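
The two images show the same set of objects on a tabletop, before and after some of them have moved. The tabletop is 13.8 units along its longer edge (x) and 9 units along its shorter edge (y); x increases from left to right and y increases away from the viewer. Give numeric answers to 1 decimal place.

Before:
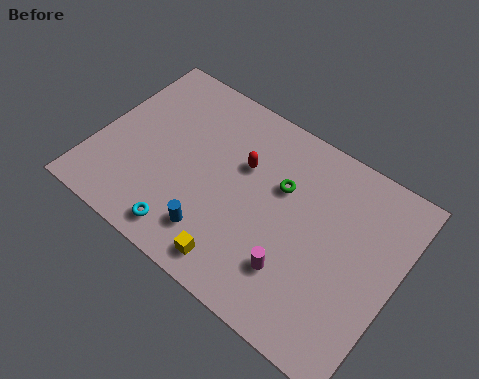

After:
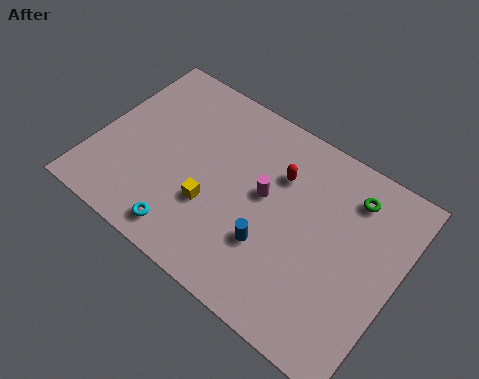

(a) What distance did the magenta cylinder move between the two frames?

3.2

From (9.6, 2.4) to (7.7, 5.0), the magenta cylinder covered √(1.9² + 2.6²) ≈ 3.2 units.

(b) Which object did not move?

the cyan torus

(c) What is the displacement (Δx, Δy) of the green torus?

(3.0, 1.4)

From the two frames, the green torus sits at roughly (8.3, 5.8) before and (11.3, 7.2) after.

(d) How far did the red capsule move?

1.7

The red capsule moved from about (6.5, 5.8) to (8.1, 6.3), a distance of √(1.6² + 0.5²) ≈ 1.7.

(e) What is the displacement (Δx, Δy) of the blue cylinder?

(2.4, 1.0)

The blue cylinder was at about (6.0, 1.9) and moved to about (8.4, 2.9).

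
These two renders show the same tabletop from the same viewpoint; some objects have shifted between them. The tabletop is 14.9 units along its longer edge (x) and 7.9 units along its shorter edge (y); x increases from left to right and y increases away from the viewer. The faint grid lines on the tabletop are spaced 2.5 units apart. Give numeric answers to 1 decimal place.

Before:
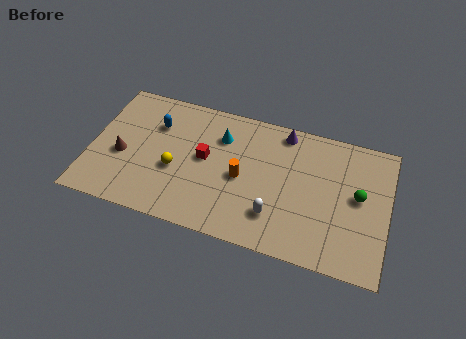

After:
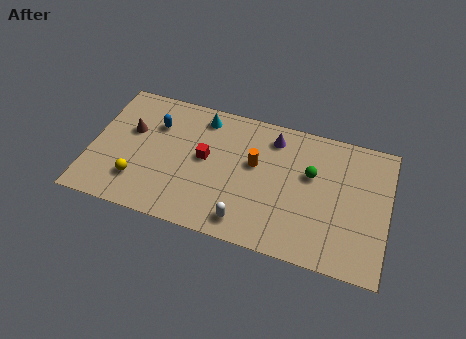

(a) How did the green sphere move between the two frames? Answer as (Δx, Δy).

(-2.4, 0.6)

The green sphere was at about (13.4, 4.3) and moved to about (11.0, 4.9).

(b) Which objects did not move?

the red cube and the blue capsule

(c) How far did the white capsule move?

1.6

The white capsule was near (9.4, 2.0) before and (8.0, 1.2) after, so it travelled √(1.4² + 0.8²) ≈ 1.6 units.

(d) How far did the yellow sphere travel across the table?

2.2

From (4.3, 3.2) to (2.5, 2.0), the yellow sphere covered √(1.8² + 1.2²) ≈ 2.2 units.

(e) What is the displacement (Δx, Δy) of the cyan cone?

(-1.0, 0.9)

The cyan cone started near (6.4, 5.8) and ended near (5.4, 6.7).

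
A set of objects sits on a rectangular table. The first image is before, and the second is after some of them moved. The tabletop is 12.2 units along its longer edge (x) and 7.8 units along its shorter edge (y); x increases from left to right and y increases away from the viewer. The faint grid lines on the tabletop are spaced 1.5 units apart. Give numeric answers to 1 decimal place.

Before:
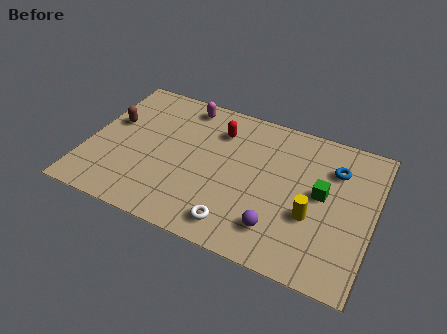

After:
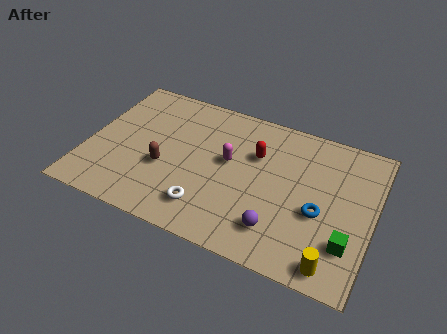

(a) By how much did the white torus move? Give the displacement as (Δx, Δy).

(-1.3, 0.4)

The white torus was at about (6.7, 1.2) and moved to about (5.4, 1.6).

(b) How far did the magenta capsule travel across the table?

3.3

The magenta capsule was near (3.8, 6.8) before and (6.0, 4.4) after, so it travelled √(2.2² + 2.4²) ≈ 3.3 units.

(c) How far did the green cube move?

2.5

From (10.0, 4.2) to (11.3, 2.1), the green cube covered √(1.3² + 2.1²) ≈ 2.5 units.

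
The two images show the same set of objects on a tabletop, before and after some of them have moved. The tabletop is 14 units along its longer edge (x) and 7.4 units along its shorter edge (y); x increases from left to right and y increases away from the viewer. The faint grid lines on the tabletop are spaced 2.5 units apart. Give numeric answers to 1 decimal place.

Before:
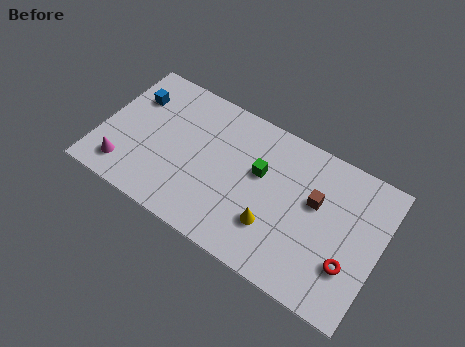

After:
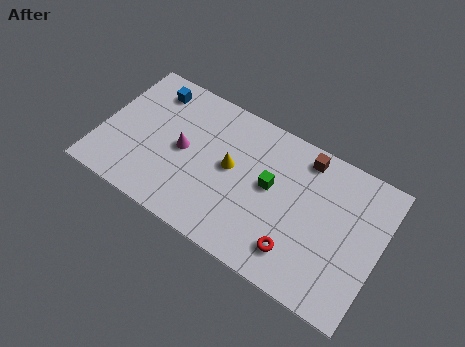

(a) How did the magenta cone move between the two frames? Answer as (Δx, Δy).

(2.6, 2.3)

The magenta cone was at about (1.5, 1.4) and moved to about (4.1, 3.7).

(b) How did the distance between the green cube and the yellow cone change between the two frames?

-0.5

They were about 2.5 units apart before and 2.0 after — 0.5 units closer together.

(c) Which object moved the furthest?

the magenta cone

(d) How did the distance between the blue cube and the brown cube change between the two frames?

-1.6

Before: roughly 9.4 units apart; after: 7.8. That's 1.6 units closer together.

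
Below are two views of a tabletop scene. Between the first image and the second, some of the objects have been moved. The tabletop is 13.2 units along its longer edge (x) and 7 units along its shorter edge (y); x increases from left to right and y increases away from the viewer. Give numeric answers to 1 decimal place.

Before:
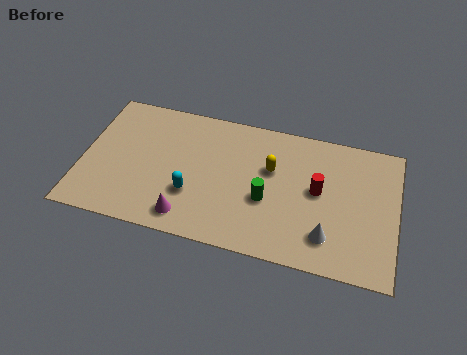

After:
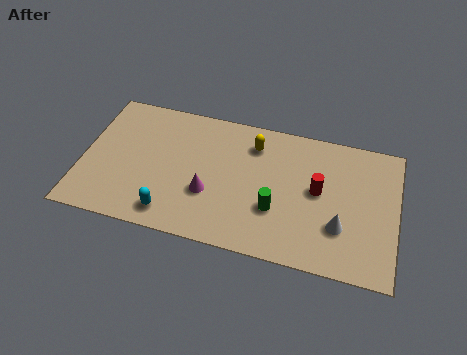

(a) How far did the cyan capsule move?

1.4

From (4.7, 2.3) to (3.9, 1.1), the cyan capsule covered √(0.8² + 1.2²) ≈ 1.4 units.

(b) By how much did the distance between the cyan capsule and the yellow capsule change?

+1.6

They were about 3.8 units apart before and 5.4 after — 1.6 units further apart.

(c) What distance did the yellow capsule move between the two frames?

1.4

From (7.9, 4.4) to (7.1, 5.5), the yellow capsule covered √(0.8² + 1.1²) ≈ 1.4 units.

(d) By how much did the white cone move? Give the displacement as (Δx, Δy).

(0.5, 0.6)

The white cone started near (10.4, 1.6) and ended near (10.9, 2.2).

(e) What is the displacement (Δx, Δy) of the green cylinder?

(0.4, -0.4)

From the two frames, the green cylinder sits at roughly (7.8, 2.8) before and (8.2, 2.4) after.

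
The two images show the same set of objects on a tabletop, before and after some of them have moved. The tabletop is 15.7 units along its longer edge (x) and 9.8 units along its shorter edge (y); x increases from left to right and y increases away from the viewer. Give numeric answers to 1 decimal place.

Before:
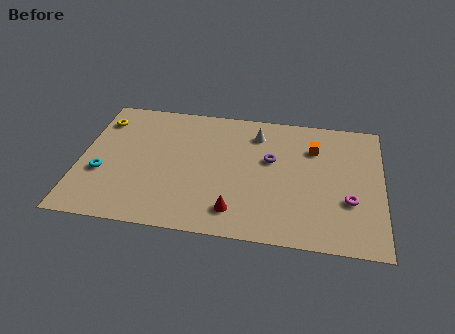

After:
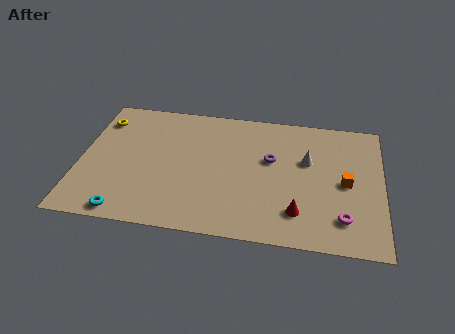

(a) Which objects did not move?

the purple torus and the yellow torus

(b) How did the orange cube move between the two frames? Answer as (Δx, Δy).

(1.7, -2.4)

The orange cube started near (12.1, 7.1) and ended near (13.8, 4.7).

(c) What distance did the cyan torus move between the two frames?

3.0

The cyan torus was near (1.2, 3.6) before and (2.6, 0.9) after, so it travelled √(1.4² + 2.7²) ≈ 3.0 units.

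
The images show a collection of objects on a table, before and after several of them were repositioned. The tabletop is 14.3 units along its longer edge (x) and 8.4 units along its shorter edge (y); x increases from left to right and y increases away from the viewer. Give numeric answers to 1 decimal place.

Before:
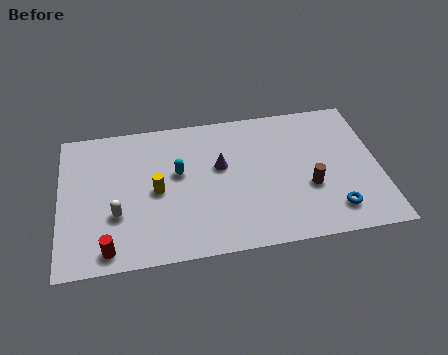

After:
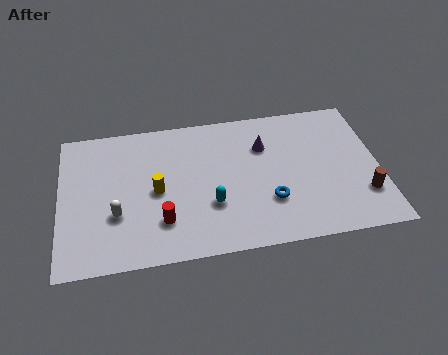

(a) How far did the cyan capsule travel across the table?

2.5

The cyan capsule moved from about (5.3, 4.9) to (6.7, 2.8), a distance of √(1.4² + 2.1²) ≈ 2.5.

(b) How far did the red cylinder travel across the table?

2.7

From (2.1, 1.0) to (4.5, 2.2), the red cylinder covered √(2.4² + 1.2²) ≈ 2.7 units.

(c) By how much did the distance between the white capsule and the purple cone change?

+2.2

The distance was about 5.1 in the first image and 7.3 in the second, so they moved 2.2 units further apart.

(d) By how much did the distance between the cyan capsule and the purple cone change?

+2.1

Before: roughly 1.9 units apart; after: 4.0. That's 2.1 units further apart.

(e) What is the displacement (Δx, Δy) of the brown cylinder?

(2.4, -0.8)

The brown cylinder started near (11.1, 3.1) and ended near (13.5, 2.3).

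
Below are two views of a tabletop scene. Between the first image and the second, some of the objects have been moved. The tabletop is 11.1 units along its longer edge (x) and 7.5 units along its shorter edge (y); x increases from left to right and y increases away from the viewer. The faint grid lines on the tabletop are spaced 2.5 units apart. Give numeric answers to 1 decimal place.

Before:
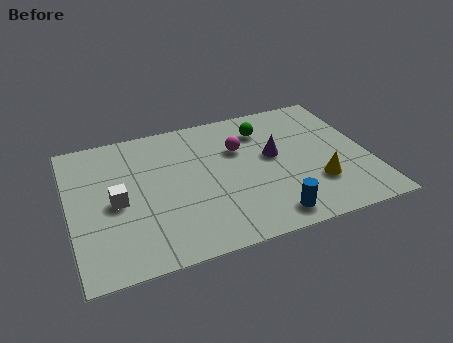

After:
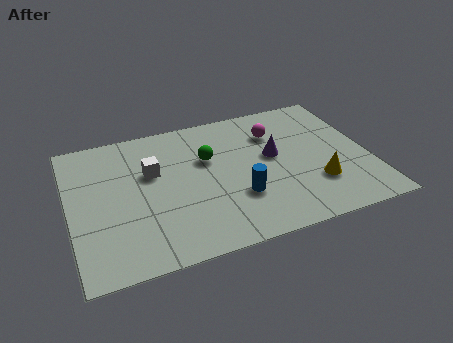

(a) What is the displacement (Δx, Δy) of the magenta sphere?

(1.4, 0.5)

From the two frames, the magenta sphere sits at roughly (6.4, 5.0) before and (7.8, 5.5) after.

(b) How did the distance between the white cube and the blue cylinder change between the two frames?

-2.2

The distance was about 6.0 in the first image and 3.8 in the second, so they moved 2.2 units closer together.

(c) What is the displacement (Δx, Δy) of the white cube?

(1.4, 1.2)

From the two frames, the white cube sits at roughly (1.7, 3.5) before and (3.1, 4.7) after.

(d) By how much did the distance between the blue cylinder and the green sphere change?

-2.2

They were about 4.8 units apart before and 2.6 after — 2.2 units closer together.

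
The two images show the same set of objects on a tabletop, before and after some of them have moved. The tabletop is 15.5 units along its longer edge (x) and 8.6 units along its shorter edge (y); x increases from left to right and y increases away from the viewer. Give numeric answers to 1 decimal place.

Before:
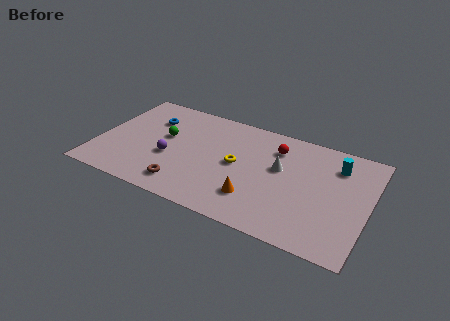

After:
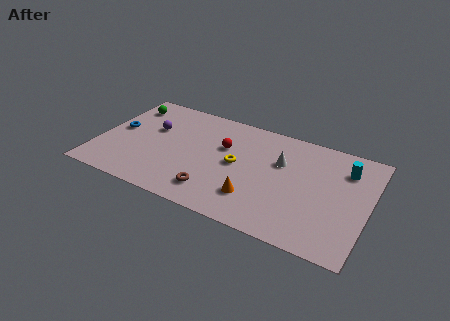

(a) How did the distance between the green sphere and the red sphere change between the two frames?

-0.4

They were about 6.5 units apart before and 6.1 after — 0.4 units closer together.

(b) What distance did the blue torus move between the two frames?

2.3

The blue torus was near (2.7, 6.2) before and (1.0, 4.6) after, so it travelled √(1.7² + 1.6²) ≈ 2.3 units.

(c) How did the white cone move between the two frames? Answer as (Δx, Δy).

(0.0, 0.5)

The white cone was at about (10.4, 5.1) and moved to about (10.4, 5.6).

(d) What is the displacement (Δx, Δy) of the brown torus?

(1.7, 0.2)

From the two frames, the brown torus sits at roughly (5.3, 1.5) before and (7.0, 1.7) after.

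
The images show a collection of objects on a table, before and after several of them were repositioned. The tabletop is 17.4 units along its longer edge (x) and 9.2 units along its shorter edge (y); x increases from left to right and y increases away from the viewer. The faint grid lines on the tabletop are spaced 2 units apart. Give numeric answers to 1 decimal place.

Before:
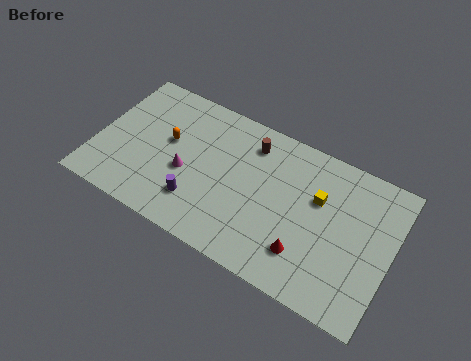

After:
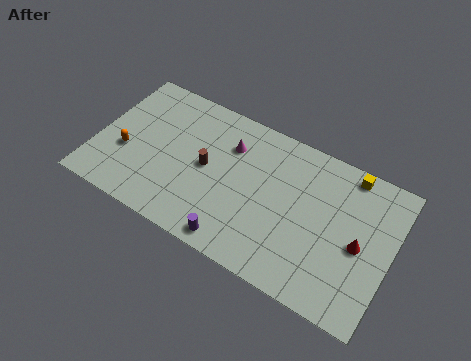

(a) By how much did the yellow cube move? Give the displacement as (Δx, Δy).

(1.5, 2.4)

The yellow cube started near (13.0, 5.9) and ended near (14.5, 8.3).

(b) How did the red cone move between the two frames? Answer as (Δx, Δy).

(2.9, 2.0)

The red cone started near (12.7, 2.3) and ended near (15.6, 4.3).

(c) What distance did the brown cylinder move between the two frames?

3.5

The brown cylinder moved from about (8.8, 7.4) to (6.5, 4.7), a distance of √(2.3² + 2.7²) ≈ 3.5.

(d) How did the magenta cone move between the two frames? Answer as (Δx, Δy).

(2.2, 2.9)

The magenta cone was at about (5.4, 3.8) and moved to about (7.6, 6.7).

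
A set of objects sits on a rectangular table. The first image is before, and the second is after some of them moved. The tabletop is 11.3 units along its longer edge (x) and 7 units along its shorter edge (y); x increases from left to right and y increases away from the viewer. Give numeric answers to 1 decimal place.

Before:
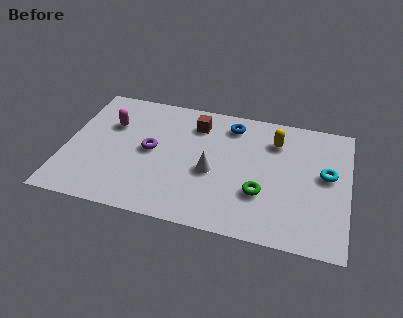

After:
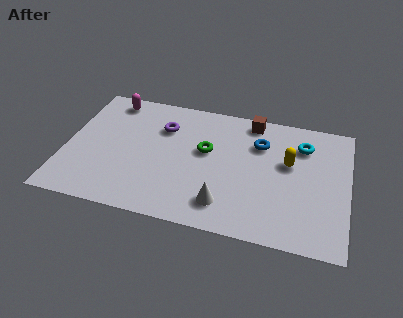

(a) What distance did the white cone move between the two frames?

1.7

From (5.9, 3.0) to (6.5, 1.4), the white cone covered √(0.6² + 1.6²) ≈ 1.7 units.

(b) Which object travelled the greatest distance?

the green torus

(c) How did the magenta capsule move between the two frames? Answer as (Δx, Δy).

(-0.1, 1.4)

The magenta capsule was at about (1.7, 4.7) and moved to about (1.6, 6.1).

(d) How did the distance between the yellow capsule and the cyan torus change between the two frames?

-1.3

They were about 2.5 units apart before and 1.2 after — 1.3 units closer together.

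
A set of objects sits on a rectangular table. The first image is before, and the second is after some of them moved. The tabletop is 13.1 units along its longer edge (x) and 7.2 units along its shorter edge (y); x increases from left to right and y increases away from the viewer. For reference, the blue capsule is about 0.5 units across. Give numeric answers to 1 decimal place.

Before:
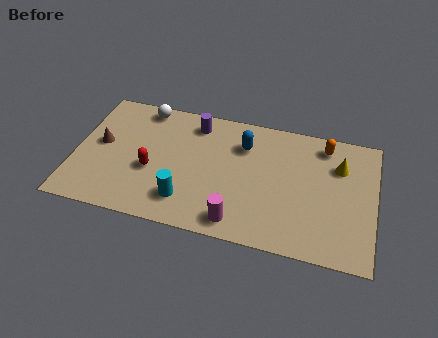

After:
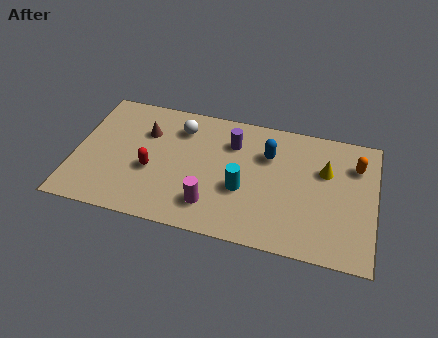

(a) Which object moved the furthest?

the cyan cylinder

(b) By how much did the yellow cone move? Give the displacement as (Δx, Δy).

(-0.6, -0.4)

From the two frames, the yellow cone sits at roughly (11.5, 5.1) before and (10.9, 4.7) after.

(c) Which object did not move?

the red capsule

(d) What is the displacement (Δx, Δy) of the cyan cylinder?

(2.4, 1.2)

From the two frames, the cyan cylinder sits at roughly (5.0, 1.6) before and (7.4, 2.8) after.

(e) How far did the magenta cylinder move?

1.3

From (7.3, 1.0) to (6.1, 1.6), the magenta cylinder covered √(1.2² + 0.6²) ≈ 1.3 units.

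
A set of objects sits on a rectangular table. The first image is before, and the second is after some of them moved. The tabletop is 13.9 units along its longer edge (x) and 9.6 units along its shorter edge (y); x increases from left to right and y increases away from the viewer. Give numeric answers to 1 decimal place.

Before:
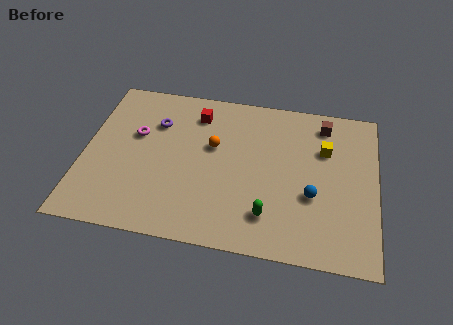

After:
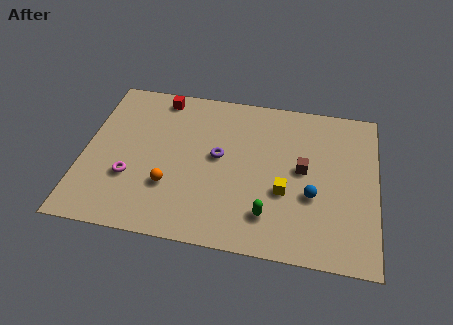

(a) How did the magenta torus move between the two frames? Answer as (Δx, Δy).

(-0.1, -2.7)

From the two frames, the magenta torus sits at roughly (2.4, 5.9) before and (2.3, 3.2) after.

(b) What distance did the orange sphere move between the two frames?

3.4

From (6.1, 5.8) to (4.2, 3.0), the orange sphere covered √(1.9² + 2.8²) ≈ 3.4 units.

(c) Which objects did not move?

the blue sphere and the green capsule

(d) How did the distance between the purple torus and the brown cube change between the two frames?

-4.1

Before: roughly 8.1 units apart; after: 4.0. That's 4.1 units closer together.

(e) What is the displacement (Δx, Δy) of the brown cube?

(-0.9, -3.0)

The brown cube started near (11.3, 8.1) and ended near (10.4, 5.1).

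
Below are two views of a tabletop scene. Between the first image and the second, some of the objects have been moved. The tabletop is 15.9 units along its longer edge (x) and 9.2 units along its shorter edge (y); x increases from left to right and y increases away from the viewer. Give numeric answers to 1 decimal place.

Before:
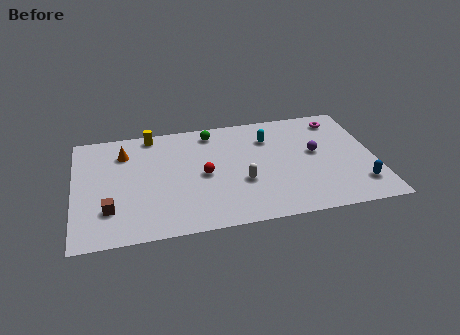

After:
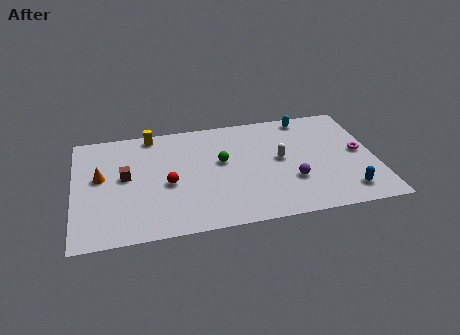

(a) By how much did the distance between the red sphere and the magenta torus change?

+2.1

Before: roughly 8.1 units apart; after: 10.2. That's 2.1 units further apart.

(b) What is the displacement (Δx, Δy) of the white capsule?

(2.1, 1.5)

From the two frames, the white capsule sits at roughly (8.8, 3.4) before and (10.9, 4.9) after.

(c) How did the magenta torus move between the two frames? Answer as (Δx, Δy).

(0.9, -3.0)

The magenta torus started near (14.2, 7.7) and ended near (15.1, 4.7).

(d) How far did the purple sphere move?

2.5

From (12.8, 5.1) to (11.4, 3.0), the purple sphere covered √(1.4² + 2.1²) ≈ 2.5 units.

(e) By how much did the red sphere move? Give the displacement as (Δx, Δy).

(-1.9, -0.4)

The red sphere started near (6.8, 4.4) and ended near (4.9, 4.0).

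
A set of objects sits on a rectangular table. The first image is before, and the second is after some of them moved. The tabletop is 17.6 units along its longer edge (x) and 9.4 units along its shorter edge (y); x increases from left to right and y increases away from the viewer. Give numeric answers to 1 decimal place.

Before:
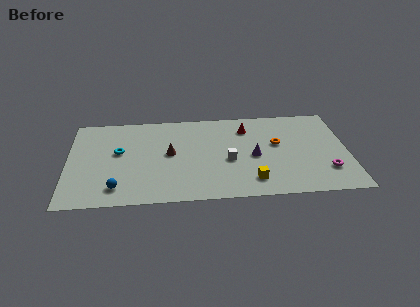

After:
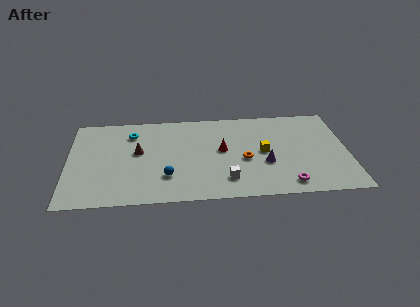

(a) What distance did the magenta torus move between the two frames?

2.8

The magenta torus was near (16.2, 2.5) before and (13.7, 1.3) after, so it travelled √(2.5² + 1.2²) ≈ 2.8 units.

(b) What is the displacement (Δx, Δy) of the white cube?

(-0.2, -2.0)

The white cube was at about (10.1, 4.0) and moved to about (9.9, 2.0).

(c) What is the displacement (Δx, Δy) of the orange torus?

(-2.1, -1.5)

The orange torus started near (13.2, 5.5) and ended near (11.1, 4.0).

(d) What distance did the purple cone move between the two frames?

1.1

The purple cone was near (11.7, 4.3) before and (12.4, 3.5) after, so it travelled √(0.7² + 0.8²) ≈ 1.1 units.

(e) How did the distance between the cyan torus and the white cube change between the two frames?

+0.9

Before: roughly 7.0 units apart; after: 7.9. That's 0.9 units further apart.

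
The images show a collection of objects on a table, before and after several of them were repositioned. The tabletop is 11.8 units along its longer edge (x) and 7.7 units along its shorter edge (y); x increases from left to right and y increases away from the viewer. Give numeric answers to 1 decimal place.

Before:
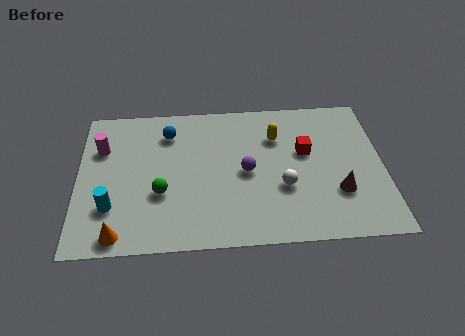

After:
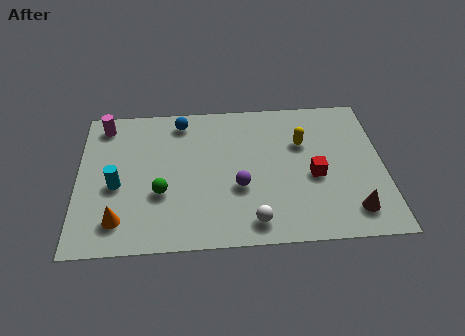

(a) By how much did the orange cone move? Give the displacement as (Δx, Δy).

(0.0, 0.7)

The orange cone was at about (1.6, 0.8) and moved to about (1.6, 1.5).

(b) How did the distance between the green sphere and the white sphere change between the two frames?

-0.8

They were about 4.7 units apart before and 3.9 after — 0.8 units closer together.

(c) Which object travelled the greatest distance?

the white sphere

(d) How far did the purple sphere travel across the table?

0.9

The purple sphere moved from about (6.5, 3.7) to (6.2, 2.9), a distance of √(0.3² + 0.8²) ≈ 0.9.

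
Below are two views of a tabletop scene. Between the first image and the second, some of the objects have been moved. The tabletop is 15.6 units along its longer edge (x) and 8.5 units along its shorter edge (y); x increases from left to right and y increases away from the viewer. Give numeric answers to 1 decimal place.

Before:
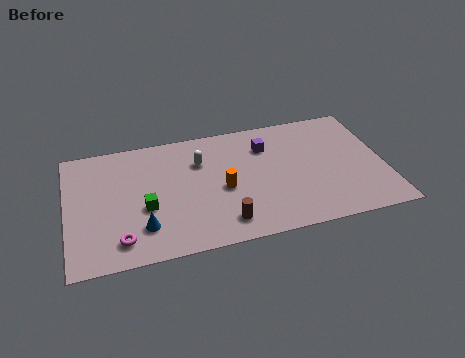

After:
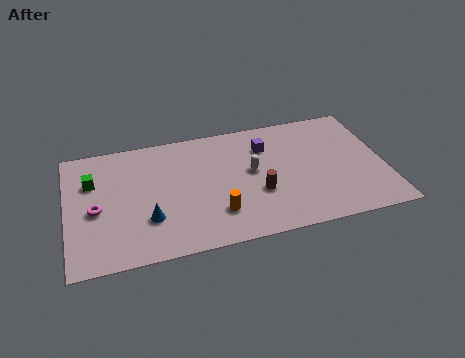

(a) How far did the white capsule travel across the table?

2.8

From (6.6, 6.0) to (9.1, 4.7), the white capsule covered √(2.5² + 1.3²) ≈ 2.8 units.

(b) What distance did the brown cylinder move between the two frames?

2.4

From (7.5, 1.5) to (9.3, 3.1), the brown cylinder covered √(1.8² + 1.6²) ≈ 2.4 units.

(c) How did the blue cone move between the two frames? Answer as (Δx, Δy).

(0.3, 0.5)

The blue cone started near (3.6, 2.1) and ended near (3.9, 2.6).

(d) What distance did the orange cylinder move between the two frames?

1.6

The orange cylinder was near (7.6, 3.8) before and (7.2, 2.2) after, so it travelled √(0.4² + 1.6²) ≈ 1.6 units.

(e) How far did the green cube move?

3.5

From (3.8, 3.4) to (1.3, 5.8), the green cube covered √(2.5² + 2.4²) ≈ 3.5 units.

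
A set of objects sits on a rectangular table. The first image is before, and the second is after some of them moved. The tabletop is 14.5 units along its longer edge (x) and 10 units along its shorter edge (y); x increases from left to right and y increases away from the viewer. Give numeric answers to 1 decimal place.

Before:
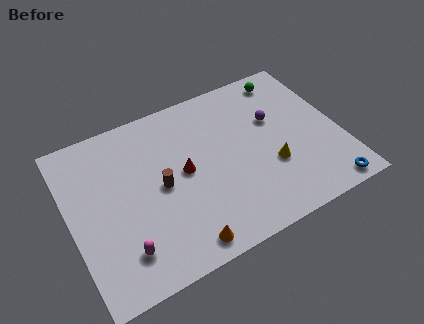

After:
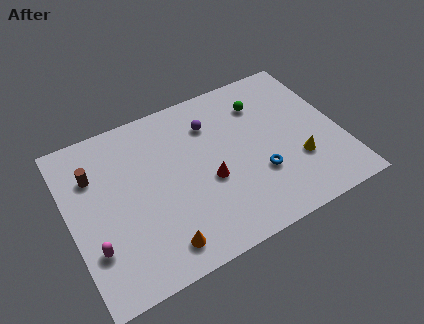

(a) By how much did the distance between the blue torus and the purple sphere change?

-1.1

Before: roughly 5.8 units apart; after: 4.7. That's 1.1 units closer together.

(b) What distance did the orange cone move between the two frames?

1.2

The orange cone moved from about (5.4, 1.1) to (4.3, 1.5), a distance of √(1.1² + 0.4²) ≈ 1.2.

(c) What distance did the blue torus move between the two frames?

4.1

From (13.2, 0.9) to (9.9, 3.3), the blue torus covered √(3.3² + 2.4²) ≈ 4.1 units.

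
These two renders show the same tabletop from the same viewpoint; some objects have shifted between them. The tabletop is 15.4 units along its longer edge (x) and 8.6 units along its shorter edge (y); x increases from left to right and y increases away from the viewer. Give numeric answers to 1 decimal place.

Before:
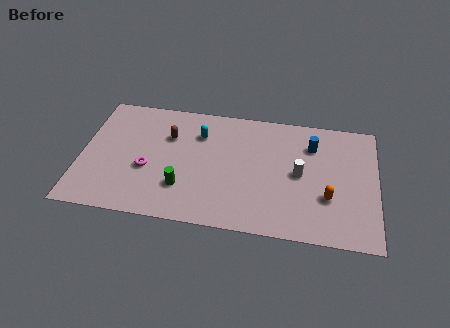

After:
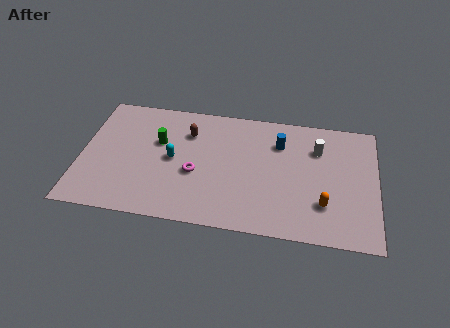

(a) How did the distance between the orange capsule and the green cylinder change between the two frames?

+1.7

Before: roughly 7.5 units apart; after: 9.2. That's 1.7 units further apart.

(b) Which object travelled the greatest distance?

the green cylinder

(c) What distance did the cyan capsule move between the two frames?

2.4

From (6.1, 6.3) to (4.8, 4.3), the cyan capsule covered √(1.3² + 2.0²) ≈ 2.4 units.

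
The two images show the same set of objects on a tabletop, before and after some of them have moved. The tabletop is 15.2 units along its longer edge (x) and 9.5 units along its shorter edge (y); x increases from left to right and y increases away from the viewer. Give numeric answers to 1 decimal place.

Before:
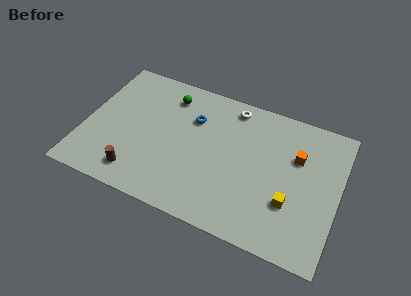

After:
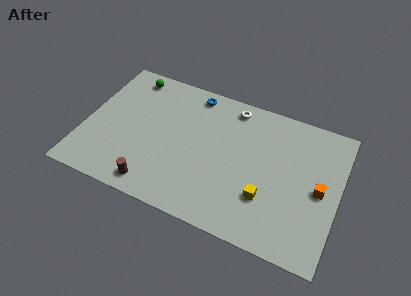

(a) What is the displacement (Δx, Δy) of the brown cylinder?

(1.1, -0.4)

The brown cylinder was at about (3.5, 1.6) and moved to about (4.6, 1.2).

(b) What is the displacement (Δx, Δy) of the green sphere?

(-2.5, 0.6)

From the two frames, the green sphere sits at roughly (4.7, 7.7) before and (2.2, 8.3) after.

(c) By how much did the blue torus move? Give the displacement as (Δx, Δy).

(-0.2, 1.8)

The blue torus started near (6.3, 6.6) and ended near (6.1, 8.4).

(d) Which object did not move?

the white torus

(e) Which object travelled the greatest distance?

the green sphere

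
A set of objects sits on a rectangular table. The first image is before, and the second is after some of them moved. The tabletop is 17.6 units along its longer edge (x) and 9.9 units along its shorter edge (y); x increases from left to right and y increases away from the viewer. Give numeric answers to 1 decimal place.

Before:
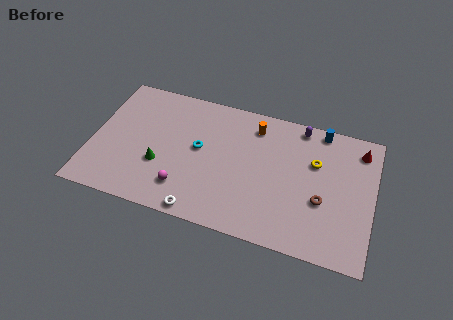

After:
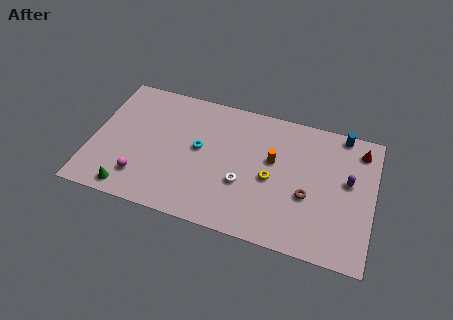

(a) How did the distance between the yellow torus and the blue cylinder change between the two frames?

+3.7

Before: roughly 2.5 units apart; after: 6.2. That's 3.7 units further apart.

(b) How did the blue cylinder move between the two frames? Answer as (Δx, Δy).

(1.3, 0.1)

The blue cylinder was at about (14.1, 9.0) and moved to about (15.4, 9.1).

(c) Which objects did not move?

the cyan torus and the red cone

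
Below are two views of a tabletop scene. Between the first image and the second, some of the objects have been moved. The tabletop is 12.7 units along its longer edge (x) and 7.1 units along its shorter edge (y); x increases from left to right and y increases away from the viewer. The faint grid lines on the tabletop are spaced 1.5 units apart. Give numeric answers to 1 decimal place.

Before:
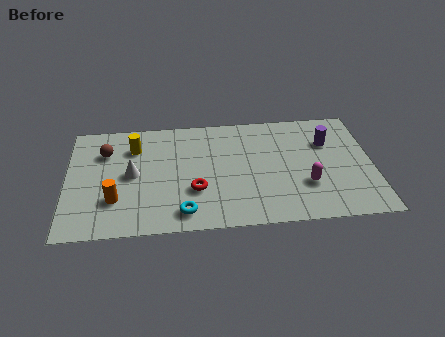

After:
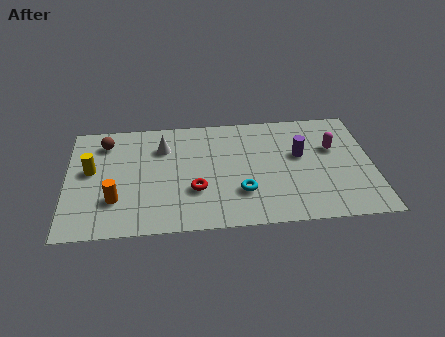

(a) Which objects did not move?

the orange cylinder and the red torus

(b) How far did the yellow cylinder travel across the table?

2.2

From (2.8, 5.3) to (1.0, 4.0), the yellow cylinder covered √(1.8² + 1.3²) ≈ 2.2 units.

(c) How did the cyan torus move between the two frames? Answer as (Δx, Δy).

(2.4, 1.0)

From the two frames, the cyan torus sits at roughly (4.8, 1.1) before and (7.2, 2.1) after.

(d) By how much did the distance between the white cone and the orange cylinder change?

+2.0

They were about 1.7 units apart before and 3.7 after — 2.0 units further apart.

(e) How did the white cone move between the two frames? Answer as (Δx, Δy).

(1.3, 1.6)

From the two frames, the white cone sits at roughly (2.7, 3.6) before and (4.0, 5.2) after.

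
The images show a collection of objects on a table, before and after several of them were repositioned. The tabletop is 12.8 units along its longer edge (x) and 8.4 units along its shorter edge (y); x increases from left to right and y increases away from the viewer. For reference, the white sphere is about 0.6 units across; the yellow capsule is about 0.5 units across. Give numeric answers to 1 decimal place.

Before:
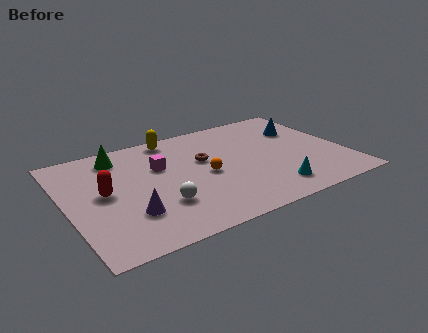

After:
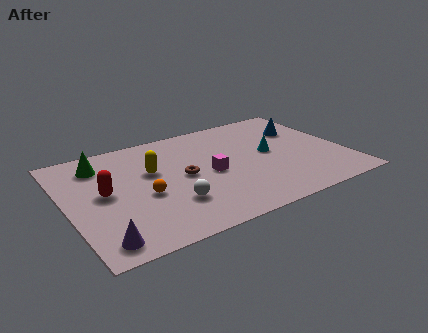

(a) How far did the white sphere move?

0.5

From (4.0, 2.5) to (4.5, 2.4), the white sphere covered √(0.5² + 0.1²) ≈ 0.5 units.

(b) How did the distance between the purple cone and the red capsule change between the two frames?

+1.2

They were about 2.2 units apart before and 3.4 after — 1.2 units further apart.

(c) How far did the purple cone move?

2.0

The purple cone moved from about (2.6, 2.4) to (1.1, 1.1), a distance of √(1.5² + 1.3²) ≈ 2.0.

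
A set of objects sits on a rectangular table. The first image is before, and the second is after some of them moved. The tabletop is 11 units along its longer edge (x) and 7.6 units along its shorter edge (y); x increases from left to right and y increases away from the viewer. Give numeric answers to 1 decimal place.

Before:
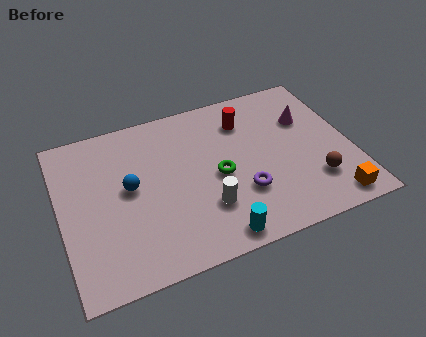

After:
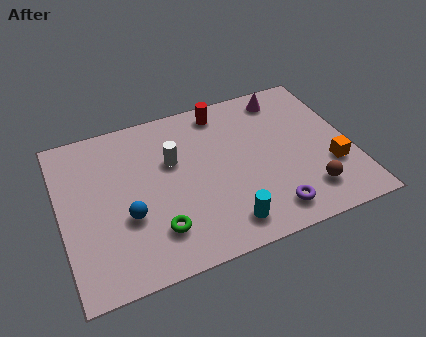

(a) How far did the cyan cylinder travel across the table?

0.6

From (5.5, 0.8) to (5.9, 1.2), the cyan cylinder covered √(0.4² + 0.4²) ≈ 0.6 units.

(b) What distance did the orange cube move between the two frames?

1.6

The orange cube was near (9.9, 0.9) before and (10.1, 2.5) after, so it travelled √(0.2² + 1.6²) ≈ 1.6 units.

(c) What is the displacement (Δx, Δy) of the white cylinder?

(-1.0, 2.6)

The white cylinder was at about (5.3, 2.2) and moved to about (4.3, 4.8).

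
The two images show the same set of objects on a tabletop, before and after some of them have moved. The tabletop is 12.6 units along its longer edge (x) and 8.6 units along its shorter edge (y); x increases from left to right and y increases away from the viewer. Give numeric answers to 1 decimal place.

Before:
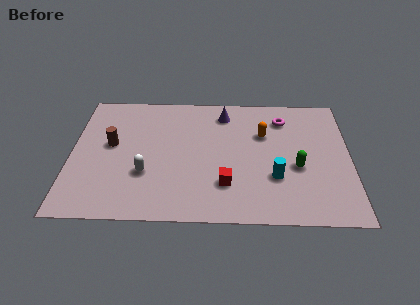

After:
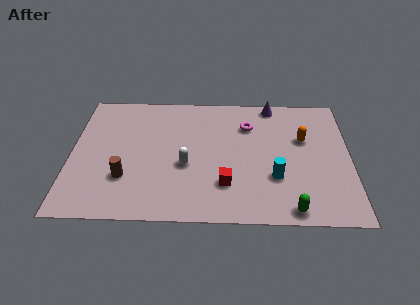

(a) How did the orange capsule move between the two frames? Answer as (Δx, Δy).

(1.8, -0.3)

The orange capsule was at about (8.7, 5.7) and moved to about (10.5, 5.4).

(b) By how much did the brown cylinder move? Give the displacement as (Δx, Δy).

(0.7, -2.2)

The brown cylinder started near (1.8, 4.8) and ended near (2.5, 2.6).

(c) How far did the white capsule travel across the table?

1.9

The white capsule was near (3.4, 2.9) before and (5.2, 3.5) after, so it travelled √(1.8² + 0.6²) ≈ 1.9 units.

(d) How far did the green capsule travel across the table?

2.7

The green capsule was near (10.2, 3.5) before and (9.9, 0.8) after, so it travelled √(0.3² + 2.7²) ≈ 2.7 units.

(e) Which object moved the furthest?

the green capsule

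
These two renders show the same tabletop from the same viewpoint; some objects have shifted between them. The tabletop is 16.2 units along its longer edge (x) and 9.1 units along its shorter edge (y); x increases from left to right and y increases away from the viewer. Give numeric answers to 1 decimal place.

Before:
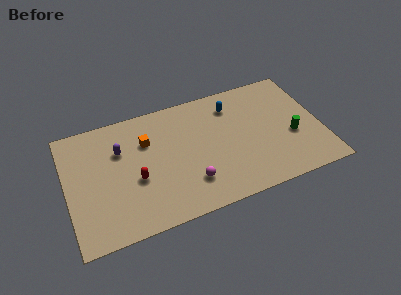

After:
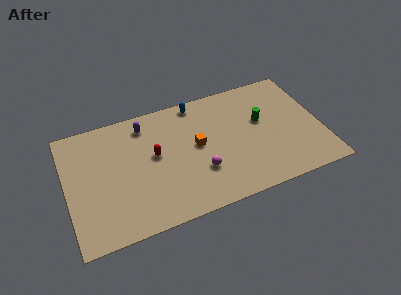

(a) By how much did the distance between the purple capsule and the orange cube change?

+2.4

The distance was about 1.7 in the first image and 4.1 in the second, so they moved 2.4 units further apart.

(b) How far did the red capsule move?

1.9

From (4.3, 3.7) to (5.6, 5.1), the red capsule covered √(1.3² + 1.4²) ≈ 1.9 units.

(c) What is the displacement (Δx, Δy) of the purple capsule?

(1.7, 1.4)

The purple capsule started near (3.5, 6.2) and ended near (5.2, 7.6).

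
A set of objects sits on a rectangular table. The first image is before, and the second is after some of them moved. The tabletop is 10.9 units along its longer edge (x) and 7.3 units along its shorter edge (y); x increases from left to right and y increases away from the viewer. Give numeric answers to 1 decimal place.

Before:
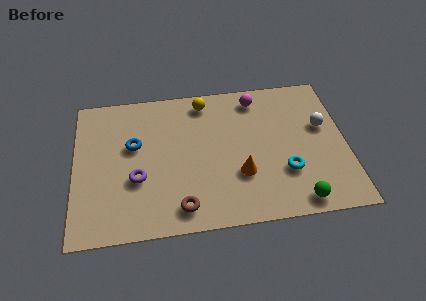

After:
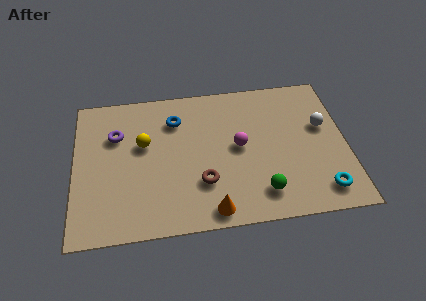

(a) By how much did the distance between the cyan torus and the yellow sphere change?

+2.6

Before: roughly 5.1 units apart; after: 7.7. That's 2.6 units further apart.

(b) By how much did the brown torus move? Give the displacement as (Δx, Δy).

(0.9, 1.1)

From the two frames, the brown torus sits at roughly (4.2, 1.1) before and (5.1, 2.2) after.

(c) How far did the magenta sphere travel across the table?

2.5

From (7.4, 6.2) to (6.6, 3.8), the magenta sphere covered √(0.8² + 2.4²) ≈ 2.5 units.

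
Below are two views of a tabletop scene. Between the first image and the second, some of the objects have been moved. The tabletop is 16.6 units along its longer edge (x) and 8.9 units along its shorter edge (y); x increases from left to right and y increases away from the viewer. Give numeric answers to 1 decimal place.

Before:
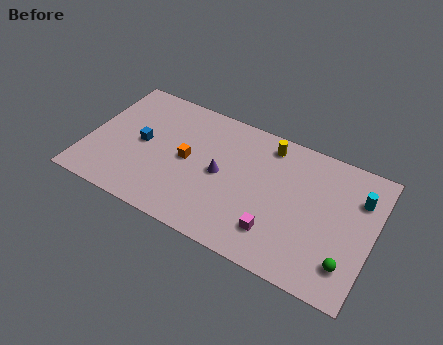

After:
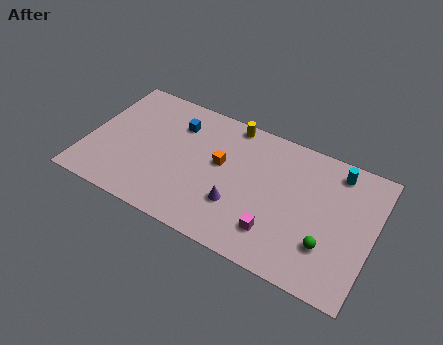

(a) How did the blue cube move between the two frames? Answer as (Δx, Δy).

(1.8, 2.2)

From the two frames, the blue cube sits at roughly (3.1, 4.5) before and (4.9, 6.7) after.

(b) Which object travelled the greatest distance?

the blue cube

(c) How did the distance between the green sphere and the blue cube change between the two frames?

-2.4

They were about 12.6 units apart before and 10.2 after — 2.4 units closer together.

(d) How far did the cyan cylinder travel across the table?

1.8

From (15.6, 6.4) to (14.2, 7.6), the cyan cylinder covered √(1.4² + 1.2²) ≈ 1.8 units.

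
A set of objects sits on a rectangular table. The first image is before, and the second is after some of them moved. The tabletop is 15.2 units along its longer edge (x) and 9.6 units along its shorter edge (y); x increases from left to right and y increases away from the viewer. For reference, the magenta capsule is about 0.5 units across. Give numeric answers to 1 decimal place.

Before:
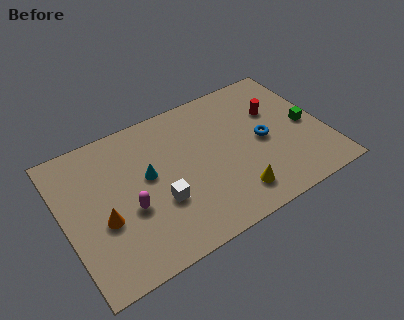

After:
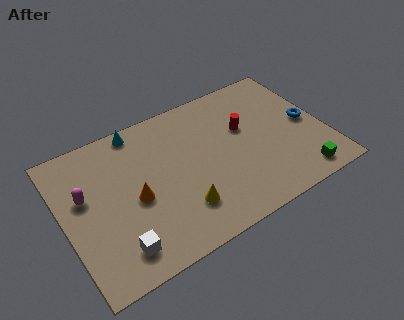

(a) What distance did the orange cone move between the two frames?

2.0

From (2.1, 3.8) to (4.0, 4.3), the orange cone covered √(1.9² + 0.5²) ≈ 2.0 units.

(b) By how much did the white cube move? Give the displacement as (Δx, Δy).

(-2.7, -1.7)

From the two frames, the white cube sits at roughly (5.3, 3.4) before and (2.6, 1.7) after.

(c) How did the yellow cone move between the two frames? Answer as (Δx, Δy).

(-3.0, 0.6)

The yellow cone started near (9.4, 1.8) and ended near (6.4, 2.4).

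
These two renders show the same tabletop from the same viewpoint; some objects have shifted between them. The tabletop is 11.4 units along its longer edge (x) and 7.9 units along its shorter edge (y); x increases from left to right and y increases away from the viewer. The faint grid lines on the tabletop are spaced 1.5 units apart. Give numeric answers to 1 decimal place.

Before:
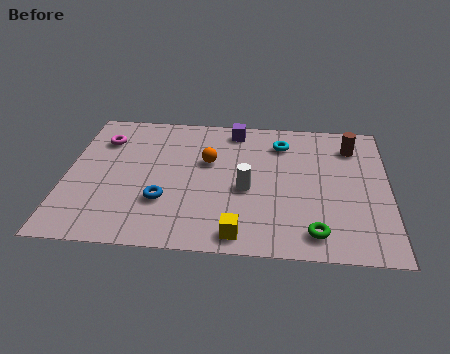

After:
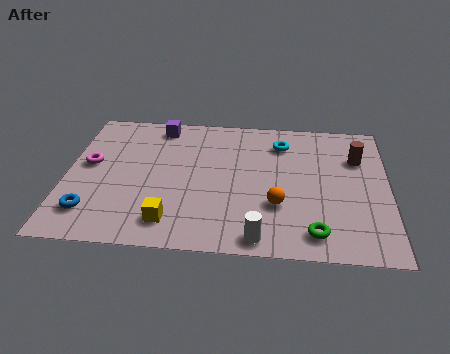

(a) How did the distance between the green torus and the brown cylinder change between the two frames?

-0.6

They were about 5.2 units apart before and 4.6 after — 0.6 units closer together.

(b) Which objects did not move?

the green torus and the cyan torus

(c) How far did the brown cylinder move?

0.7

The brown cylinder moved from about (10.1, 6.2) to (10.3, 5.5), a distance of √(0.2² + 0.7²) ≈ 0.7.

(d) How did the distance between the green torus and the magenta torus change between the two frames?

-0.3

They were about 8.9 units apart before and 8.6 after — 0.3 units closer together.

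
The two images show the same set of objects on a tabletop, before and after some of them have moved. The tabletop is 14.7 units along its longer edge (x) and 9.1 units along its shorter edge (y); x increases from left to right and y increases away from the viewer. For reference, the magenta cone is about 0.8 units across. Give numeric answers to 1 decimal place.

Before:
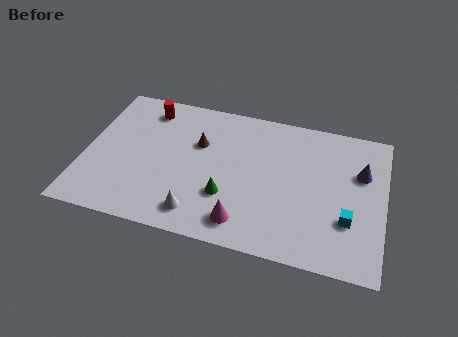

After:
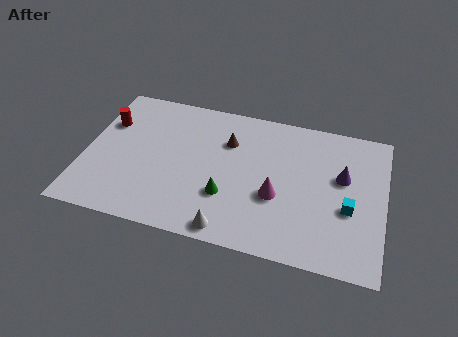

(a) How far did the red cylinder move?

2.4

The red cylinder moved from about (2.8, 7.6) to (0.9, 6.2), a distance of √(1.9² + 1.4²) ≈ 2.4.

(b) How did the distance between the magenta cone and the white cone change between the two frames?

+1.1

They were about 2.2 units apart before and 3.3 after — 1.1 units further apart.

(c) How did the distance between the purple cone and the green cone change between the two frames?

-1.0

The distance was about 7.1 in the first image and 6.1 in the second, so they moved 1.0 units closer together.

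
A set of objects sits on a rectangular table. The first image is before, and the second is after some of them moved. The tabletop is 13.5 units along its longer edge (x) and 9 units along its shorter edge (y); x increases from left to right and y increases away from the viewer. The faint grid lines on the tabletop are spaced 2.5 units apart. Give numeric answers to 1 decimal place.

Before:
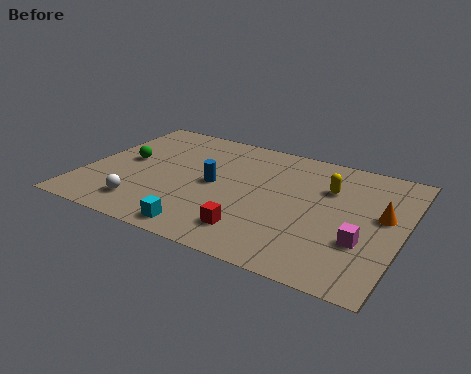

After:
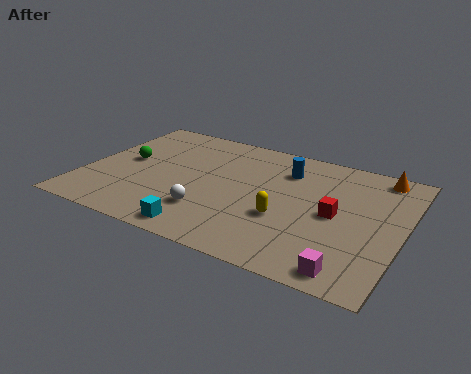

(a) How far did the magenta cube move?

2.0

From (12.0, 3.0) to (11.7, 1.0), the magenta cube covered √(0.3² + 2.0²) ≈ 2.0 units.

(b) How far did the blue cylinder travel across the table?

3.6

The blue cylinder was near (5.5, 4.5) before and (8.3, 6.8) after, so it travelled √(2.8² + 2.3²) ≈ 3.6 units.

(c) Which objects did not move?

the green sphere and the cyan cube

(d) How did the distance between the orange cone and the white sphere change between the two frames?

-1.6

Before: roughly 10.3 units apart; after: 8.7. That's 1.6 units closer together.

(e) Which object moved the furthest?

the red cube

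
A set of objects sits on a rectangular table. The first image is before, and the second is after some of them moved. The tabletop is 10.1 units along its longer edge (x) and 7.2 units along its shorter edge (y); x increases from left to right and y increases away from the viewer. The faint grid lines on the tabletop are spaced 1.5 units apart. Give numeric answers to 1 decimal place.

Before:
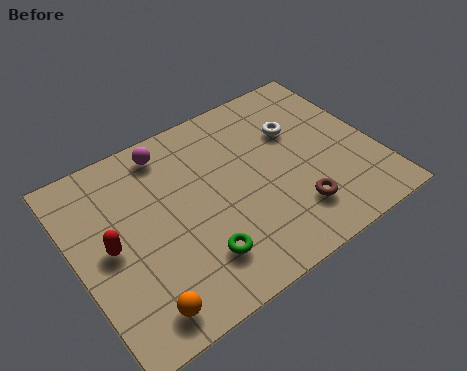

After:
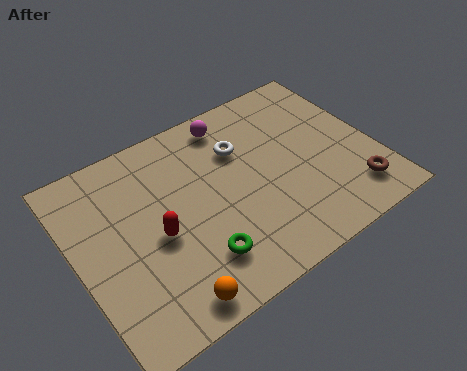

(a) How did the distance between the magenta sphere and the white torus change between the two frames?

-3.2

They were about 4.4 units apart before and 1.2 after — 3.2 units closer together.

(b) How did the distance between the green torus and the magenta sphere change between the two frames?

+0.4

Before: roughly 4.5 units apart; after: 4.9. That's 0.4 units further apart.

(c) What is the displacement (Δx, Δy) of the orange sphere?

(0.9, -0.2)

The orange sphere was at about (1.6, 1.0) and moved to about (2.5, 0.8).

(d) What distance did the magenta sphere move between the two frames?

2.2

From (3.5, 6.2) to (5.7, 6.2), the magenta sphere covered √(2.2² + 0.0²) ≈ 2.2 units.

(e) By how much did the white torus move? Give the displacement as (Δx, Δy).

(-1.9, 0.2)

From the two frames, the white torus sits at roughly (7.7, 4.8) before and (5.8, 5.0) after.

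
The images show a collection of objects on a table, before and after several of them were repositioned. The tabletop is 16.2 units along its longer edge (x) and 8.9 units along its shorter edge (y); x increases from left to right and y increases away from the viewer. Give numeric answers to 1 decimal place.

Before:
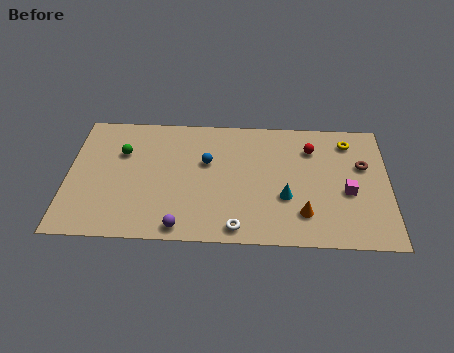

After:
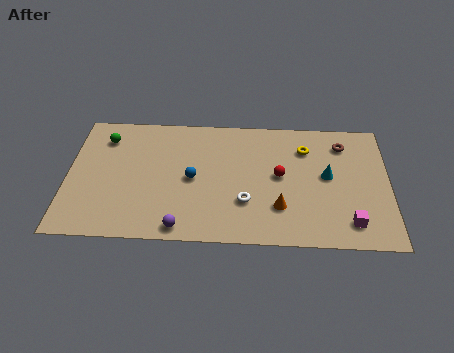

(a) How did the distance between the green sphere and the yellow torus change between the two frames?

-1.4

The distance was about 11.6 in the first image and 10.2 in the second, so they moved 1.4 units closer together.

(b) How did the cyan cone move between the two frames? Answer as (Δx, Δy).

(2.1, 1.6)

The cyan cone started near (11.0, 3.2) and ended near (13.1, 4.8).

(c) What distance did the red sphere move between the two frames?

2.6

The red sphere was near (12.3, 6.7) before and (10.7, 4.7) after, so it travelled √(1.6² + 2.0²) ≈ 2.6 units.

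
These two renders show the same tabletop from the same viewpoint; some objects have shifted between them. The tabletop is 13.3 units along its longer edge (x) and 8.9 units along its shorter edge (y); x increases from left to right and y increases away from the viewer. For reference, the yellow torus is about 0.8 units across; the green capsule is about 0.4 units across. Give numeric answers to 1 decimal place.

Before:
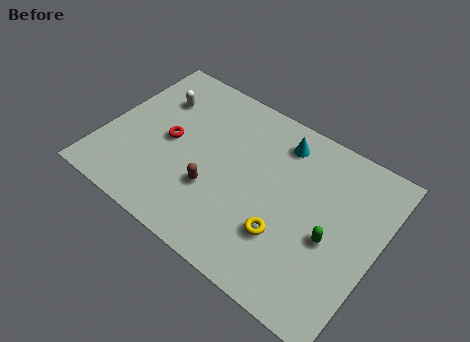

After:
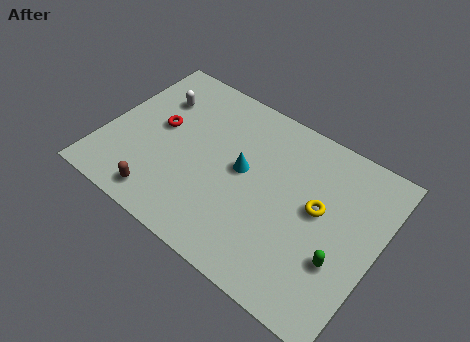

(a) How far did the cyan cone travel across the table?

2.9

From (8.1, 7.3) to (6.7, 4.8), the cyan cone covered √(1.4² + 2.5²) ≈ 2.9 units.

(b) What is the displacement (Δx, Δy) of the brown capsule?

(-2.2, -1.8)

The brown capsule started near (5.6, 3.0) and ended near (3.4, 1.2).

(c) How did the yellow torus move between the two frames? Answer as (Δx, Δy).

(1.2, 2.2)

The yellow torus started near (9.2, 2.7) and ended near (10.4, 4.9).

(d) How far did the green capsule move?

1.0

From (11.2, 3.8) to (11.8, 3.0), the green capsule covered √(0.6² + 0.8²) ≈ 1.0 units.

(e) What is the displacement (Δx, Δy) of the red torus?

(-0.6, 0.5)

The red torus started near (3.1, 4.4) and ended near (2.5, 4.9).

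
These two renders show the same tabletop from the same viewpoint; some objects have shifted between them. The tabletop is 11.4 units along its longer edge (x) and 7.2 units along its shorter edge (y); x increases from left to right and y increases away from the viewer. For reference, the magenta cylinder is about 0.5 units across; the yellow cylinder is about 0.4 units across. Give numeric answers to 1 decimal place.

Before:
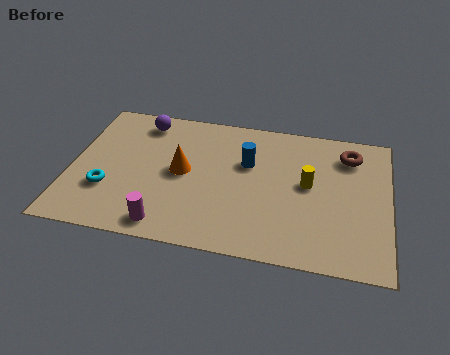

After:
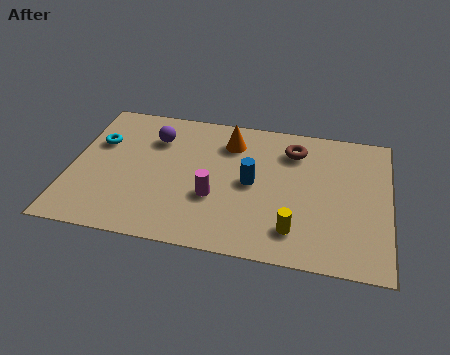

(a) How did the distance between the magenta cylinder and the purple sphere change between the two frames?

-1.8

The distance was about 5.3 in the first image and 3.5 in the second, so they moved 1.8 units closer together.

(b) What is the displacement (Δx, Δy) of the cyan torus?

(-0.5, 2.4)

The cyan torus started near (1.4, 2.3) and ended near (0.9, 4.7).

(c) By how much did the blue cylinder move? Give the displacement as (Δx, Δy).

(0.2, -1.0)

From the two frames, the blue cylinder sits at roughly (6.3, 4.6) before and (6.5, 3.6) after.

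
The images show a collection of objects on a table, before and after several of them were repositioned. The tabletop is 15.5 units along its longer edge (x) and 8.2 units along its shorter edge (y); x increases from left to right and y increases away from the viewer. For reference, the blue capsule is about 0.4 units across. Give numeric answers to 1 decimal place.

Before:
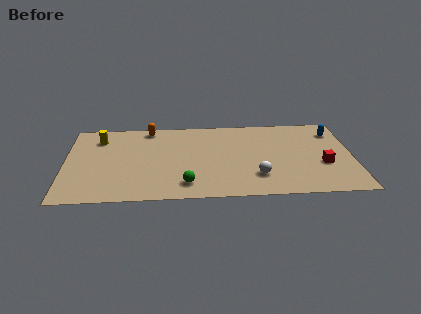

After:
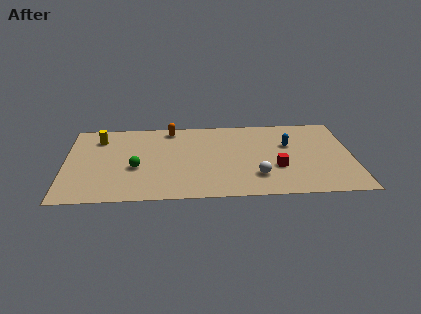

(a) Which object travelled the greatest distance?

the green sphere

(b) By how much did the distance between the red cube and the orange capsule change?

-3.2

Before: roughly 10.3 units apart; after: 7.1. That's 3.2 units closer together.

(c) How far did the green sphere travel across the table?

3.2

The green sphere moved from about (6.5, 1.5) to (3.8, 3.3), a distance of √(2.7² + 1.8²) ≈ 3.2.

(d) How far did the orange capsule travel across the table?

1.2

The orange capsule was near (4.5, 7.3) before and (5.7, 7.2) after, so it travelled √(1.2² + 0.1²) ≈ 1.2 units.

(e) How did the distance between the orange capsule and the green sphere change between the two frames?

-1.8

Before: roughly 6.1 units apart; after: 4.3. That's 1.8 units closer together.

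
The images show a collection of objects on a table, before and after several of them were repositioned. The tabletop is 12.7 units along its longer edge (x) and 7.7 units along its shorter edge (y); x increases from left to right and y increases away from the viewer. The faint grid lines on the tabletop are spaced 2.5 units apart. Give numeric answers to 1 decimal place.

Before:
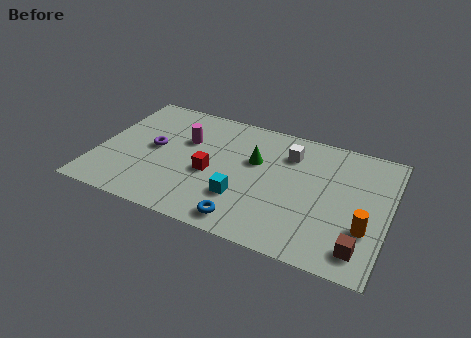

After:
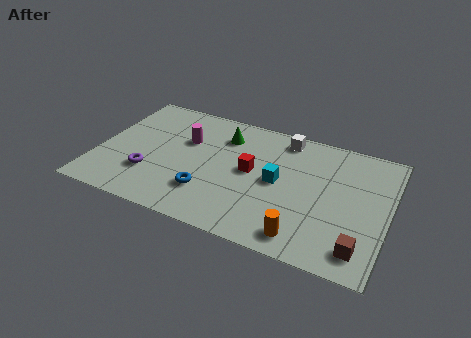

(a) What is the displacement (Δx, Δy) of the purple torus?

(0.0, -1.7)

From the two frames, the purple torus sits at roughly (2.4, 4.0) before and (2.4, 2.3) after.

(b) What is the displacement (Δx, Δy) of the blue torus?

(-1.8, 1.1)

From the two frames, the blue torus sits at roughly (6.8, 1.0) before and (5.0, 2.1) after.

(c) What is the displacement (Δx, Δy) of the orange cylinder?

(-2.5, -1.4)

From the two frames, the orange cylinder sits at roughly (11.8, 2.5) before and (9.3, 1.1) after.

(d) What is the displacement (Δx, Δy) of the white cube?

(-0.3, 0.9)

From the two frames, the white cube sits at roughly (8.2, 5.8) before and (7.9, 6.7) after.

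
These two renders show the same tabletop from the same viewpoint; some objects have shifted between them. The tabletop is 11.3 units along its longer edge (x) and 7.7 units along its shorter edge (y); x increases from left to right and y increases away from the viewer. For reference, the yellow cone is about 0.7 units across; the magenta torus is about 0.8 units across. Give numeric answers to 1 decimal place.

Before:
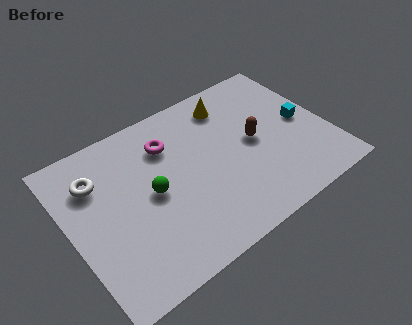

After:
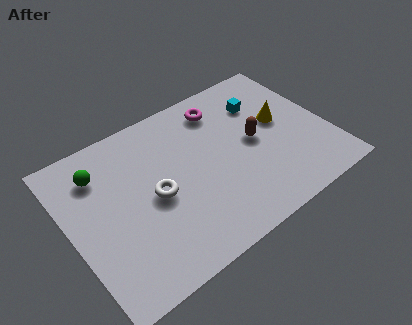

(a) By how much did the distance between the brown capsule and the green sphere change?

+2.2

The distance was about 4.6 in the first image and 6.8 in the second, so they moved 2.2 units further apart.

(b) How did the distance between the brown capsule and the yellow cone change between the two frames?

-1.1

The distance was about 2.5 in the first image and 1.4 in the second, so they moved 1.1 units closer together.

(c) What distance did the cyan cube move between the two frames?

2.3

The cyan cube moved from about (10.3, 3.8) to (8.8, 5.6), a distance of √(1.5² + 1.8²) ≈ 2.3.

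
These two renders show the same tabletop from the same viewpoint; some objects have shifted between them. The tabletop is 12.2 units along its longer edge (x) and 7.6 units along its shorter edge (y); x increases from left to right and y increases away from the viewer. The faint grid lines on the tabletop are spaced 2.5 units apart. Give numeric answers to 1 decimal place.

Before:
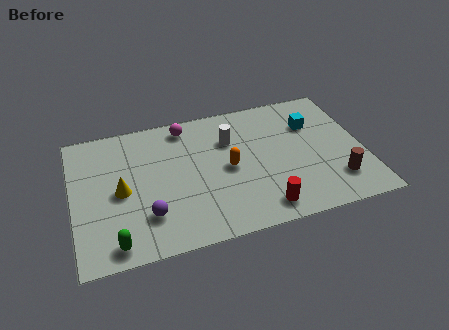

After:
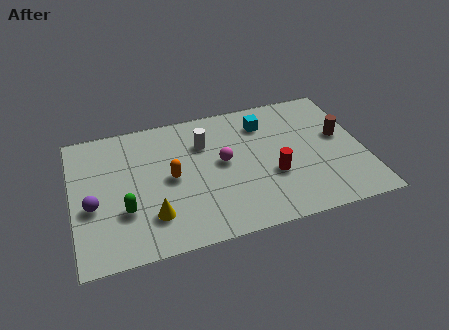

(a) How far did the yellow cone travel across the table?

2.1

The yellow cone moved from about (2.0, 3.6) to (3.2, 1.9), a distance of √(1.2² + 1.7²) ≈ 2.1.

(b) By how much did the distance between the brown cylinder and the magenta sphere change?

-2.7

The distance was about 7.7 in the first image and 5.0 in the second, so they moved 2.7 units closer together.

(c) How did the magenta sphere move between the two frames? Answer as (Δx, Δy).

(1.4, -2.5)

The magenta sphere was at about (4.9, 6.6) and moved to about (6.3, 4.1).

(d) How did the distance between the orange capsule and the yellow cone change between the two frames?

-2.4

They were about 4.5 units apart before and 2.1 after — 2.4 units closer together.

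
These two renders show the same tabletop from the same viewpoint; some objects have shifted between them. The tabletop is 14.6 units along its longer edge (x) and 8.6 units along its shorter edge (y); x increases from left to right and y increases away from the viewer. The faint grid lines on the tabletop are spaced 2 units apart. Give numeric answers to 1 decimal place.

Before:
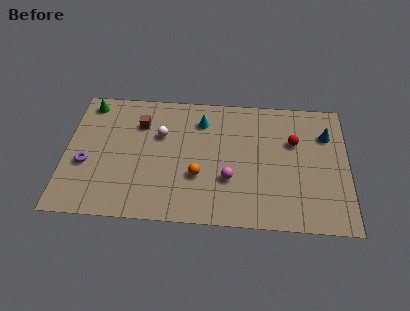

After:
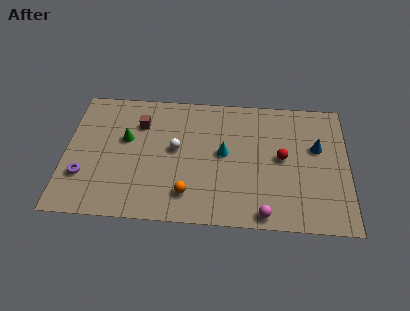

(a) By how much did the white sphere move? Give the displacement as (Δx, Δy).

(0.8, -0.9)

From the two frames, the white sphere sits at roughly (4.9, 5.6) before and (5.7, 4.7) after.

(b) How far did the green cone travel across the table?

3.0

The green cone moved from about (1.1, 7.5) to (3.1, 5.2), a distance of √(2.0² + 2.3²) ≈ 3.0.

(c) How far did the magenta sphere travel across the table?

2.8

The magenta sphere moved from about (8.5, 2.9) to (10.3, 0.8), a distance of √(1.8² + 2.1²) ≈ 2.8.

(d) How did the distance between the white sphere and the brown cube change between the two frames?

+1.2

They were about 1.3 units apart before and 2.5 after — 1.2 units further apart.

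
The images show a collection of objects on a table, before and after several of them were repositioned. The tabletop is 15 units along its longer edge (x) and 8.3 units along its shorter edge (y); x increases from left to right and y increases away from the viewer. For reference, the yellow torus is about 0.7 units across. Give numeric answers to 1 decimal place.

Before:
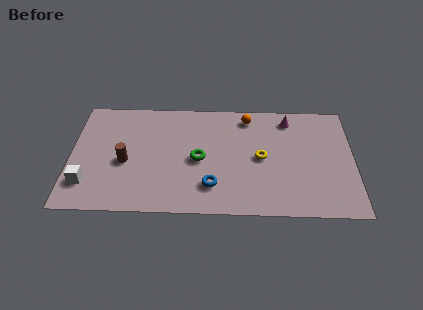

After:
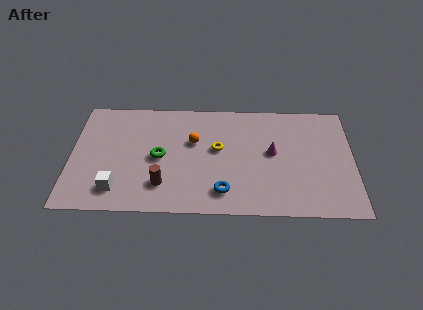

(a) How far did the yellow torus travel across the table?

2.4

The yellow torus moved from about (10.1, 4.1) to (7.8, 4.7), a distance of √(2.3² + 0.6²) ≈ 2.4.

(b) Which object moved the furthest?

the orange sphere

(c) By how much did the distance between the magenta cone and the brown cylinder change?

-3.0

Before: roughly 9.3 units apart; after: 6.3. That's 3.0 units closer together.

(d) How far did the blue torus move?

0.7

From (7.5, 2.0) to (8.1, 1.6), the blue torus covered √(0.6² + 0.4²) ≈ 0.7 units.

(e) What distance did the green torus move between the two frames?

2.1

The green torus was near (6.8, 3.9) before and (4.7, 4.0) after, so it travelled √(2.1² + 0.1²) ≈ 2.1 units.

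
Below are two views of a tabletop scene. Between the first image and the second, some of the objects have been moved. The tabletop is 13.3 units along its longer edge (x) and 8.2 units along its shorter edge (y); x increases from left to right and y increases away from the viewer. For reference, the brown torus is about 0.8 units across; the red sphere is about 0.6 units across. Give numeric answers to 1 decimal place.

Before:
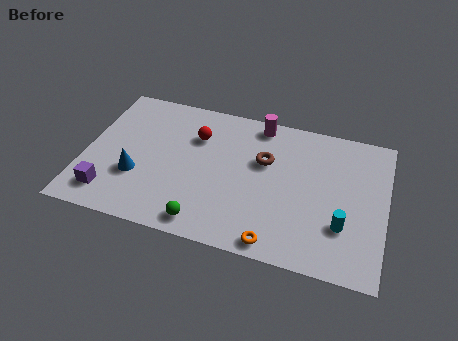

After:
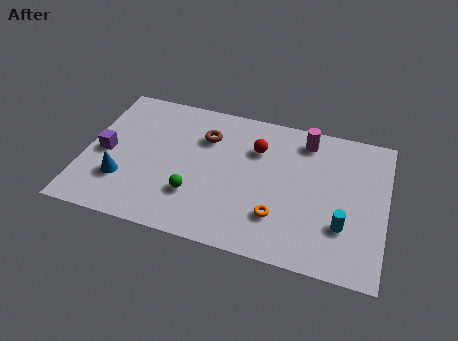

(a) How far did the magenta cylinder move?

2.1

The magenta cylinder moved from about (7.5, 7.3) to (9.6, 6.9), a distance of √(2.1² + 0.4²) ≈ 2.1.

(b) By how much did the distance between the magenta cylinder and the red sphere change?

-0.7

They were about 3.1 units apart before and 2.4 after — 0.7 units closer together.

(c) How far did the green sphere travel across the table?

1.5

The green sphere was near (5.6, 1.0) before and (5.0, 2.4) after, so it travelled √(0.6² + 1.4²) ≈ 1.5 units.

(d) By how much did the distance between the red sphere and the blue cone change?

+2.8

The distance was about 3.8 in the first image and 6.6 in the second, so they moved 2.8 units further apart.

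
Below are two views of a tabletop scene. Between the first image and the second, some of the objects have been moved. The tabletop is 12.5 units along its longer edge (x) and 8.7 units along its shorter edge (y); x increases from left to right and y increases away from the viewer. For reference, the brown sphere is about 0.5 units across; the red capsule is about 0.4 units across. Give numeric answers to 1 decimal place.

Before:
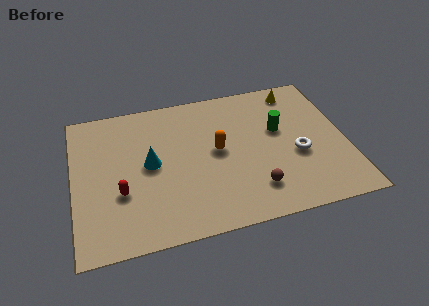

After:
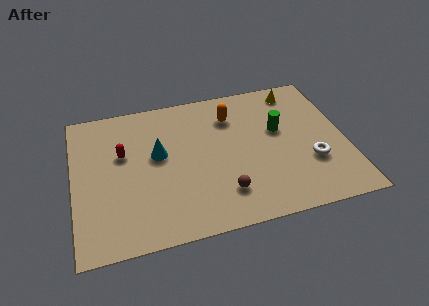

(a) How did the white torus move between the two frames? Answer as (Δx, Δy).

(0.6, -0.6)

The white torus started near (10.2, 3.5) and ended near (10.8, 2.9).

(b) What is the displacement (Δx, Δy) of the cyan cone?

(0.4, 0.5)

The cyan cone started near (3.5, 4.5) and ended near (3.9, 5.0).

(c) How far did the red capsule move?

2.3

The red capsule moved from about (2.1, 3.1) to (2.3, 5.4), a distance of √(0.2² + 2.3²) ≈ 2.3.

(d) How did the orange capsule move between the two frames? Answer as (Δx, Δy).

(0.8, 2.0)

The orange capsule started near (6.6, 4.6) and ended near (7.4, 6.6).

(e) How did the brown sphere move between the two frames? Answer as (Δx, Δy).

(-1.4, 0.1)

The brown sphere started near (8.1, 1.9) and ended near (6.7, 2.0).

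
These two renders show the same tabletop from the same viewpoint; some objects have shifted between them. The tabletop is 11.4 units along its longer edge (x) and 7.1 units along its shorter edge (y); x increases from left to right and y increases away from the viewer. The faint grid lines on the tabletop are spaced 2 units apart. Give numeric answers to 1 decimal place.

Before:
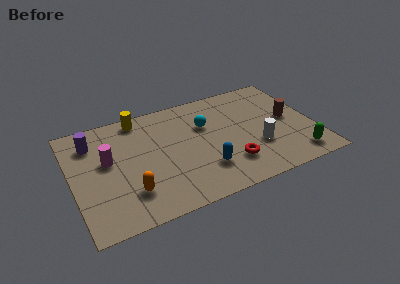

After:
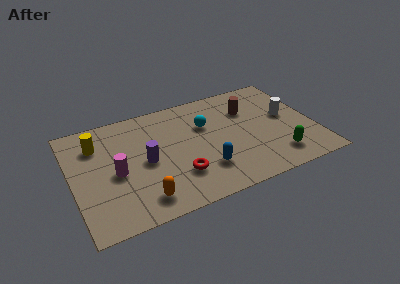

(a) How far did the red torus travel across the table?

2.4

From (7.2, 1.8) to (4.8, 2.0), the red torus covered √(2.4² + 0.2²) ≈ 2.4 units.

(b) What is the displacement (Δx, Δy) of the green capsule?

(-0.9, 0.3)

The green capsule started near (10.3, 1.1) and ended near (9.4, 1.4).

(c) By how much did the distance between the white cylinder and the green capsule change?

+0.5

They were about 2.1 units apart before and 2.6 after — 0.5 units further apart.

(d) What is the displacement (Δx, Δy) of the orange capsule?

(0.5, -0.6)

From the two frames, the orange capsule sits at roughly (2.5, 1.8) before and (3.0, 1.2) after.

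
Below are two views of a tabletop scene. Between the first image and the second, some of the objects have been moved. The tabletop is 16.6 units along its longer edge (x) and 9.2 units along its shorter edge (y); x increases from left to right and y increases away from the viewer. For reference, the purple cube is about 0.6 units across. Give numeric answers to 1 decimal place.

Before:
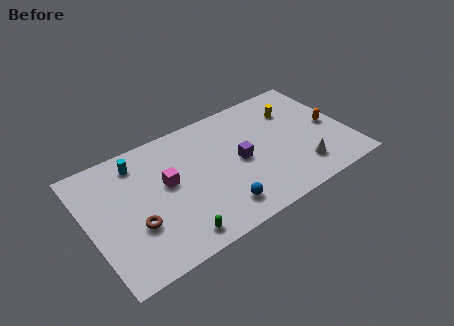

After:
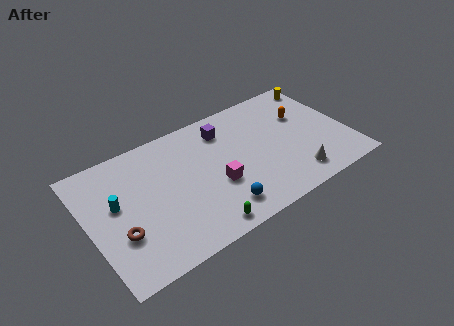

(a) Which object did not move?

the blue sphere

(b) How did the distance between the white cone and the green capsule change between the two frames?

-2.1

Before: roughly 8.3 units apart; after: 6.2. That's 2.1 units closer together.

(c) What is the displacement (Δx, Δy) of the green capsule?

(1.6, -0.2)

From the two frames, the green capsule sits at roughly (4.9, 1.2) before and (6.5, 1.0) after.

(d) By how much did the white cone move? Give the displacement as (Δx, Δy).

(-0.5, -0.4)

From the two frames, the white cone sits at roughly (13.2, 2.0) before and (12.7, 1.6) after.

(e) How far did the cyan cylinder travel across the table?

2.9

The cyan cylinder moved from about (3.5, 7.6) to (1.8, 5.3), a distance of √(1.7² + 2.3²) ≈ 2.9.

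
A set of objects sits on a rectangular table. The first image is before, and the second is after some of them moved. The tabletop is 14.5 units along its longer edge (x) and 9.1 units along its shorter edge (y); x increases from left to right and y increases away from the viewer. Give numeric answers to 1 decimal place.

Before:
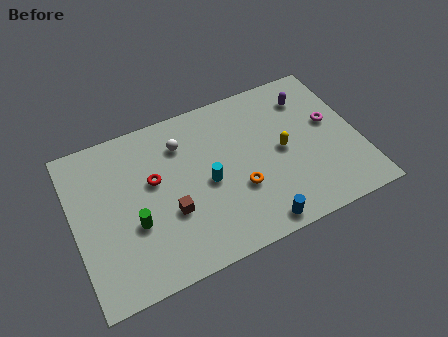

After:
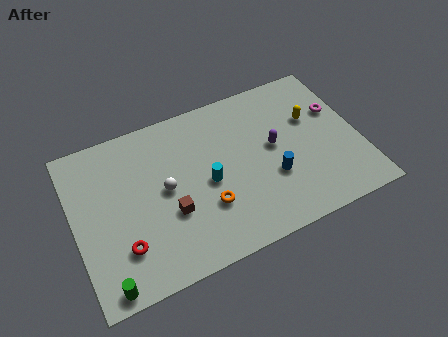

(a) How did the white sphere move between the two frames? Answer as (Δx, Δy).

(-1.1, -2.2)

The white sphere started near (5.7, 6.9) and ended near (4.6, 4.7).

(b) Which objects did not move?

the brown cube and the cyan cylinder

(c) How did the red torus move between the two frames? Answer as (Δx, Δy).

(-1.9, -3.0)

The red torus was at about (4.1, 5.4) and moved to about (2.2, 2.4).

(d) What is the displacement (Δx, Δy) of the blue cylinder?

(1.1, 2.3)

From the two frames, the blue cylinder sits at roughly (8.8, 0.9) before and (9.9, 3.2) after.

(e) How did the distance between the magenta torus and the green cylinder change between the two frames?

+2.9

They were about 10.5 units apart before and 13.4 after — 2.9 units further apart.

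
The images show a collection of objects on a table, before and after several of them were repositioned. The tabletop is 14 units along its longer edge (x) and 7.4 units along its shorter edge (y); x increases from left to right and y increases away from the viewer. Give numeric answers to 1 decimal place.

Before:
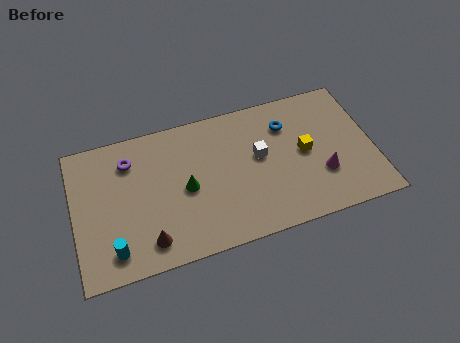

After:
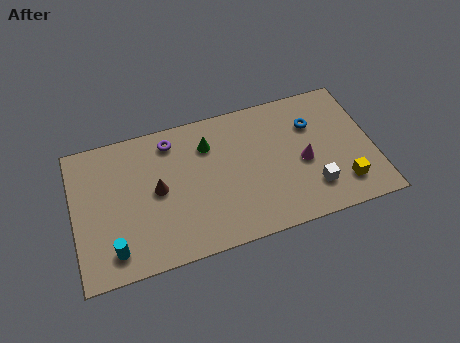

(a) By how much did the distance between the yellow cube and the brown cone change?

+0.9

They were about 7.9 units apart before and 8.8 after — 0.9 units further apart.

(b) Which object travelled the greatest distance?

the white cube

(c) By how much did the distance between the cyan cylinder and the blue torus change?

+1.0

The distance was about 9.4 in the first image and 10.4 in the second, so they moved 1.0 units further apart.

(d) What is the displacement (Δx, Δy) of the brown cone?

(0.6, 2.5)

The brown cone started near (3.3, 1.3) and ended near (3.9, 3.8).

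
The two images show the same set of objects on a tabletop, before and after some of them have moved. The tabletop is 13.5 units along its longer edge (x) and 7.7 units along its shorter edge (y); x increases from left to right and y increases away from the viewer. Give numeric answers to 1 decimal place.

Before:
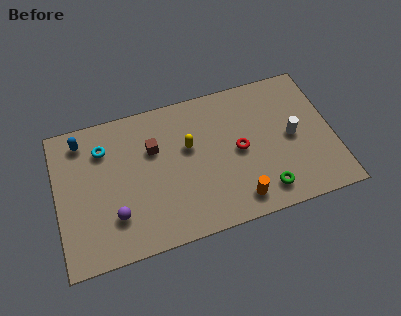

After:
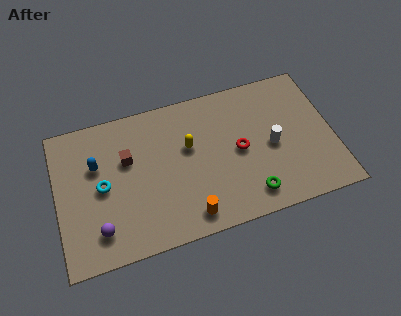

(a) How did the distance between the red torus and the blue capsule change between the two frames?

-1.0

Before: roughly 8.0 units apart; after: 7.0. That's 1.0 units closer together.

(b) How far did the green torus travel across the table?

0.7

The green torus moved from about (9.9, 1.3) to (9.2, 1.3), a distance of √(0.7² + 0.0²) ≈ 0.7.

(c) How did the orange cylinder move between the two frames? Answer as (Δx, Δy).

(-2.4, -0.1)

From the two frames, the orange cylinder sits at roughly (8.6, 1.2) before and (6.2, 1.1) after.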